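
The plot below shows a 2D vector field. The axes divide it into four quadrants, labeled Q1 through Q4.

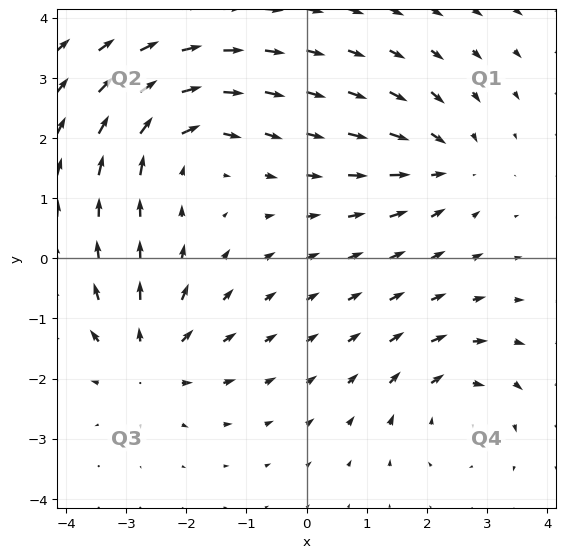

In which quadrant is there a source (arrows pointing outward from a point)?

The source sits at approximately (-2.6, -1.7), which lies in quadrant Q3. The divergence there is about +3, positive as expected for a source.

Q3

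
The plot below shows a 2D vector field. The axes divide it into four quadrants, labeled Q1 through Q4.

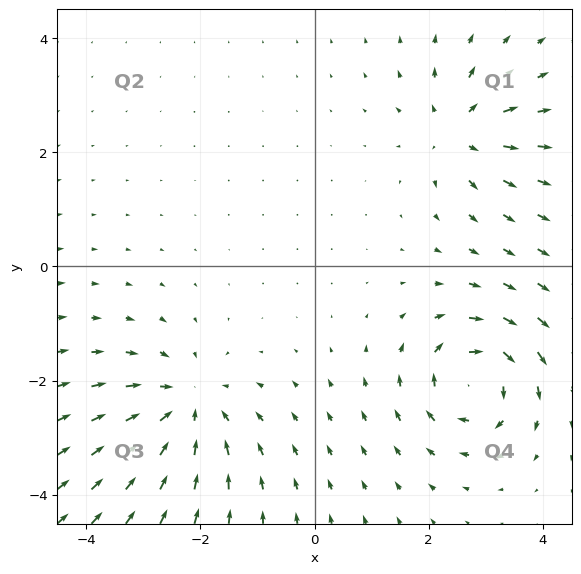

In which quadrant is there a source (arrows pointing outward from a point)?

The source sits at approximately (2.5, 2.4), which lies in quadrant Q1. The divergence there is about +4, positive as expected for a source.

Q1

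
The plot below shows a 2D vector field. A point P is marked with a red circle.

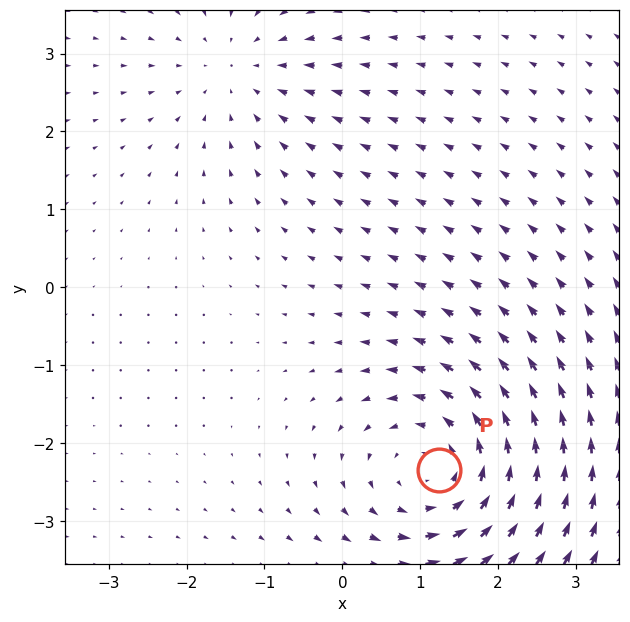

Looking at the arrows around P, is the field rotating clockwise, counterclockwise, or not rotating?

Near P at (1.2, -2.4) the arrows circulate counterclockwise. The curl (z-component) there is about +4; positive curl means counterclockwise rotation.

counterclockwise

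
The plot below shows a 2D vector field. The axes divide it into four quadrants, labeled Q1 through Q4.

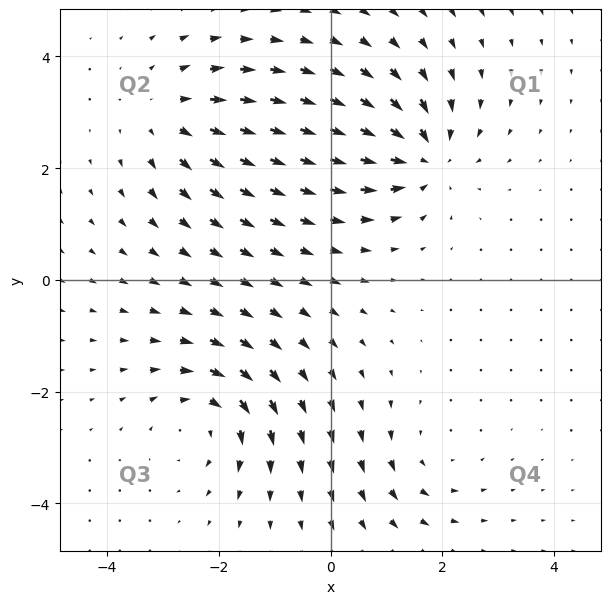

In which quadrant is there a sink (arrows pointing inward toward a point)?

Q1

The sink sits at approximately (1.7, 2.2), which lies in quadrant Q1. The divergence there is about -5, negative as expected for a sink.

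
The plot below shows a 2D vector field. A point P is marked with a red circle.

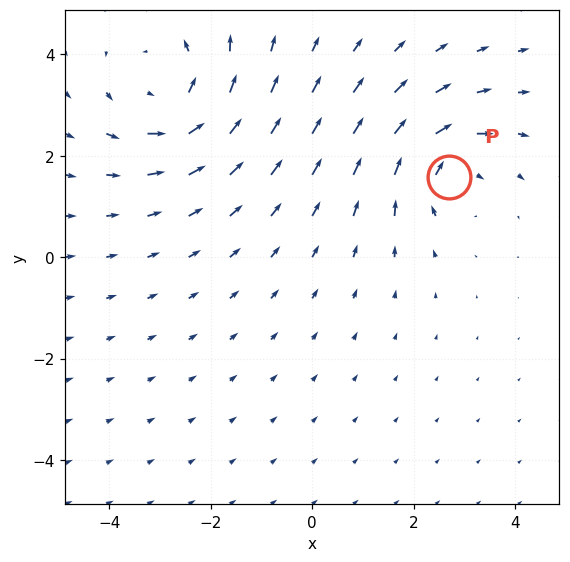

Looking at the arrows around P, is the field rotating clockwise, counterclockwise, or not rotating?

clockwise

Near P at (2.7, 1.6) the arrows circulate clockwise. The curl (z-component) there is about -5; negative curl means clockwise rotation.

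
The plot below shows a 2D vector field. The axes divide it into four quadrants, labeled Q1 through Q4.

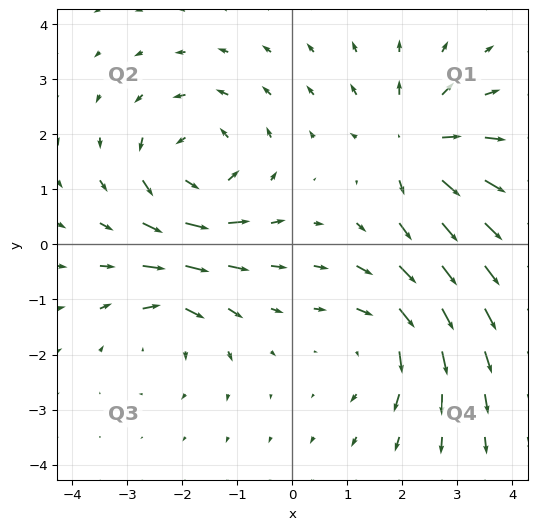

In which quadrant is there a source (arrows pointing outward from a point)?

Q1

The source sits at approximately (2.3, 1.8), which lies in quadrant Q1. The divergence there is about +5, positive as expected for a source.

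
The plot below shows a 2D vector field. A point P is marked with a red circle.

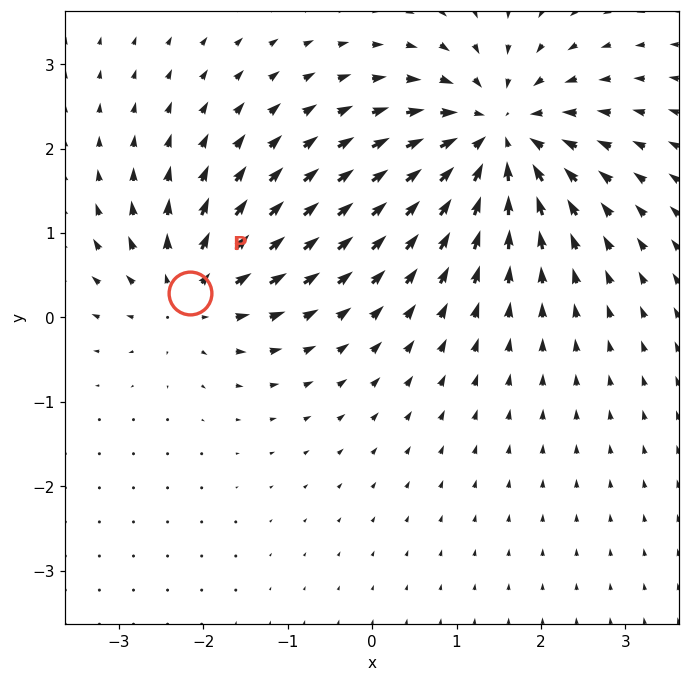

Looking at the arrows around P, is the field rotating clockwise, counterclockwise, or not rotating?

Near P at (-2.2, 0.3) the arrows show no circulation. The curl there is ≈0.

not rotating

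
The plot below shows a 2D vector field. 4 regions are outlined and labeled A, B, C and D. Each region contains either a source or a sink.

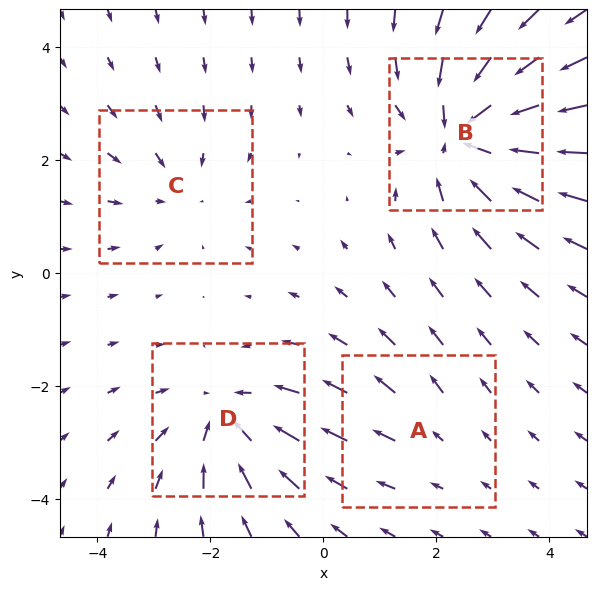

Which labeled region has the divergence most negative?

Divergence at each region's feature centre — A: about +2, B: about -6, C: about -3, D: about -4. Region B is most negative.

B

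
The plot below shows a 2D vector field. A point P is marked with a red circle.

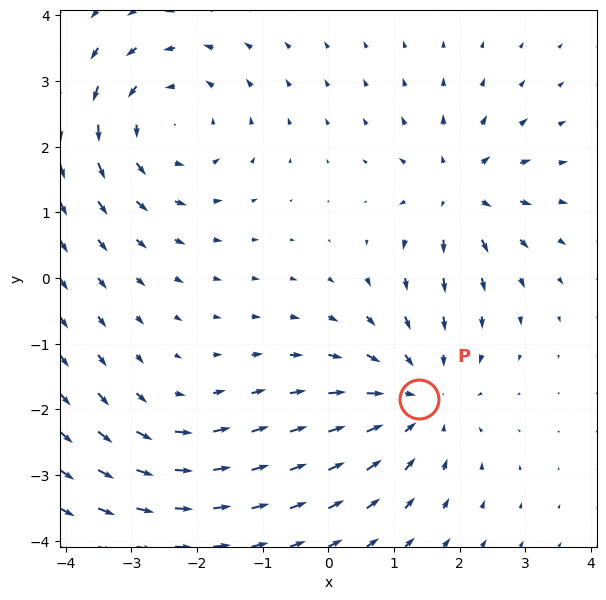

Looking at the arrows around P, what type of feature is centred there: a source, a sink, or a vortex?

At P (1.4, -1.8) the arrows converge inward. Divergence about -4, curl ≈0 — negative divergence with near-zero curl is a sink.

sink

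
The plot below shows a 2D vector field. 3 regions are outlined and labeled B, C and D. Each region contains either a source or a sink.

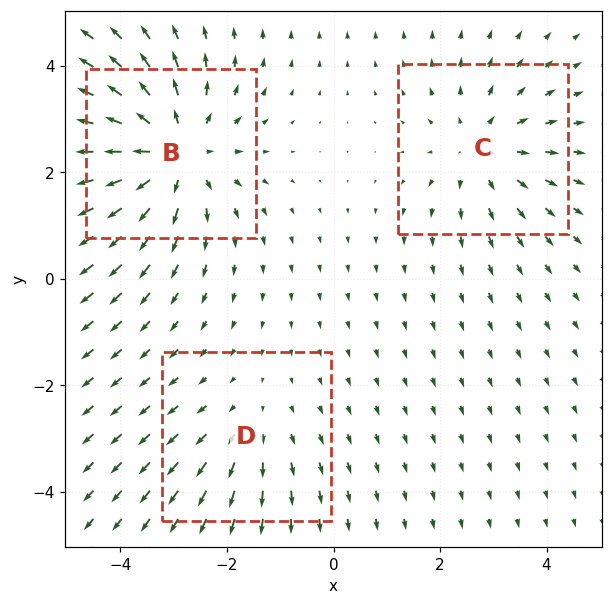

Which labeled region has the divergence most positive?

B

Divergence at each region's feature centre — B: about +4, C: about +3, D: about +2. Region B is most positive.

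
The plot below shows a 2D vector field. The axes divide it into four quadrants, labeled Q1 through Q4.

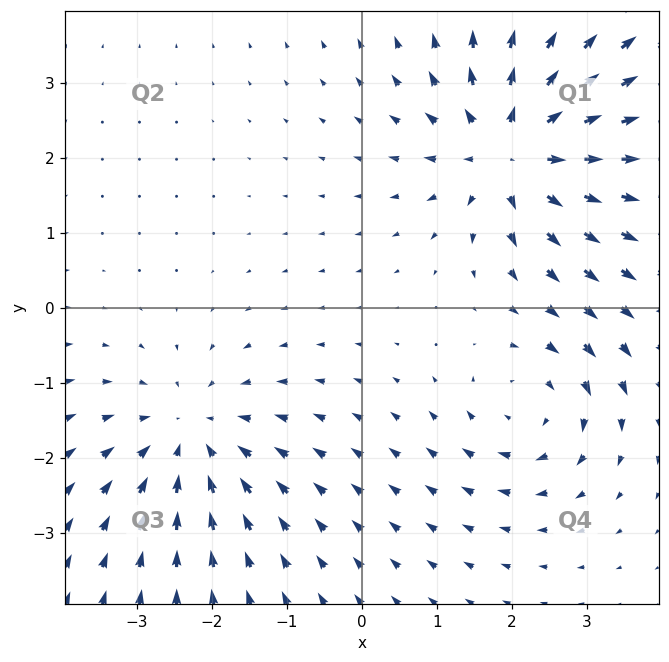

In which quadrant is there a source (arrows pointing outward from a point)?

Q1

The source sits at approximately (2.0, 2.1), which lies in quadrant Q1. The divergence there is about +5, positive as expected for a source.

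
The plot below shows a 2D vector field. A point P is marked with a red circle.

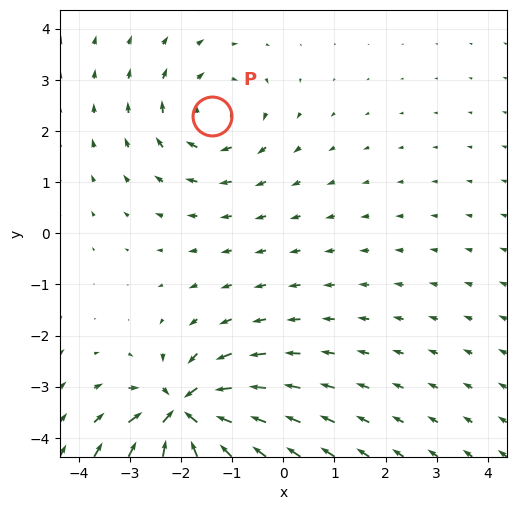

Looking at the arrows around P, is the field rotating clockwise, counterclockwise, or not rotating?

Near P at (-1.4, 2.3) the arrows circulate clockwise. The curl (z-component) there is about -3; negative curl means clockwise rotation.

clockwise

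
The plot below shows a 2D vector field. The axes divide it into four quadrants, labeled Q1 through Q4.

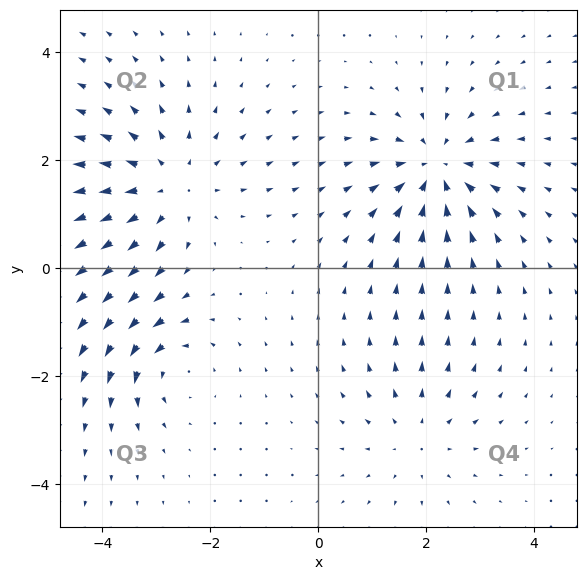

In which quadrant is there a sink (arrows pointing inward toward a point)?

Q1

The sink sits at approximately (2.2, 1.8), which lies in quadrant Q1. The divergence there is about -5, negative as expected for a sink.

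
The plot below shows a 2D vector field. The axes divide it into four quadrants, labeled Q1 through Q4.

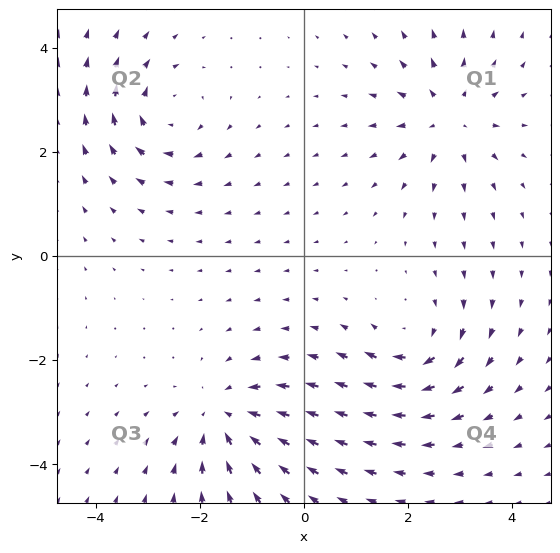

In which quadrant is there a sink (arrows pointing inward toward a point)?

The sink sits at approximately (-1.5, -3.1), which lies in quadrant Q3. The divergence there is about -4, negative as expected for a sink.

Q3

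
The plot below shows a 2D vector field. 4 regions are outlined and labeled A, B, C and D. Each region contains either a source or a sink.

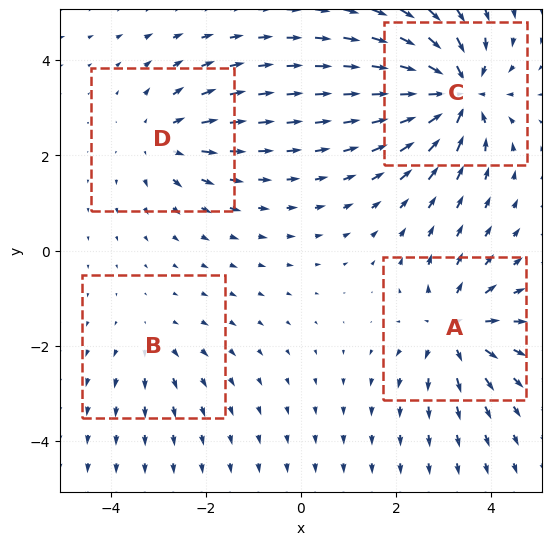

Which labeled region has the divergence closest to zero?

B

Divergence at each region's feature centre — A: about +5, B: about +2, C: about -7, D: about +4. Region B is closest to zero.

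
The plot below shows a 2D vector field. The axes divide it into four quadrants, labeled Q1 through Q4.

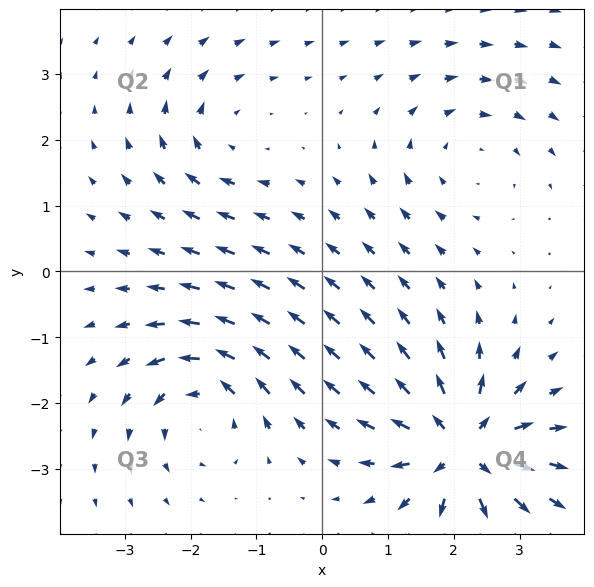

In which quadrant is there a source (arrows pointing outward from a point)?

Q4

The source sits at approximately (2.1, -2.7), which lies in quadrant Q4. The divergence there is about +7, positive as expected for a source.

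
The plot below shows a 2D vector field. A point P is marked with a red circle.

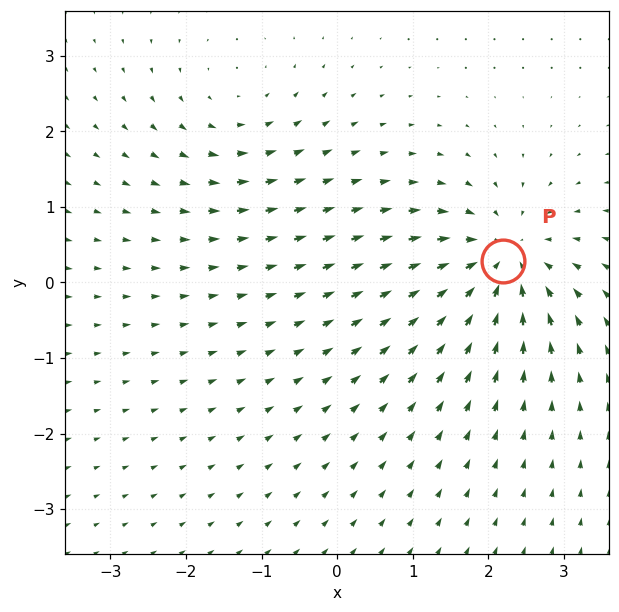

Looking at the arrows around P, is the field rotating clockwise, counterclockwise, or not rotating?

Near P at (2.2, 0.3) the arrows show no circulation. The curl there is ≈0.

not rotating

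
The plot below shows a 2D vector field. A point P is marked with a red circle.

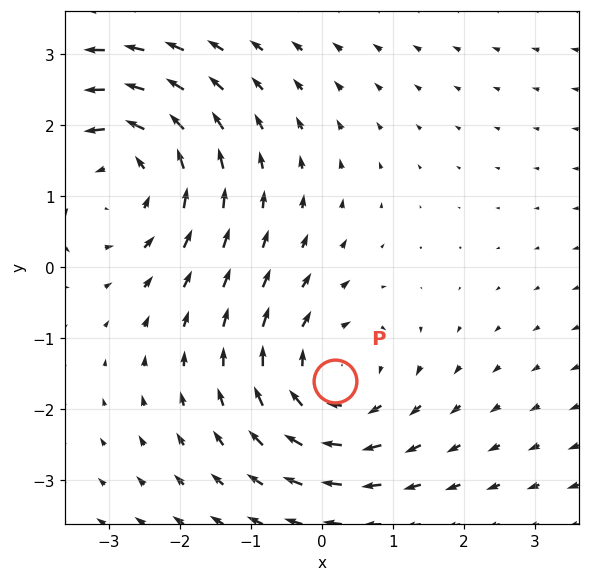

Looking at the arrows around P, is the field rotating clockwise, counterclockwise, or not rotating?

Near P at (0.2, -1.6) the arrows circulate clockwise. The curl (z-component) there is about -3; negative curl means clockwise rotation.

clockwise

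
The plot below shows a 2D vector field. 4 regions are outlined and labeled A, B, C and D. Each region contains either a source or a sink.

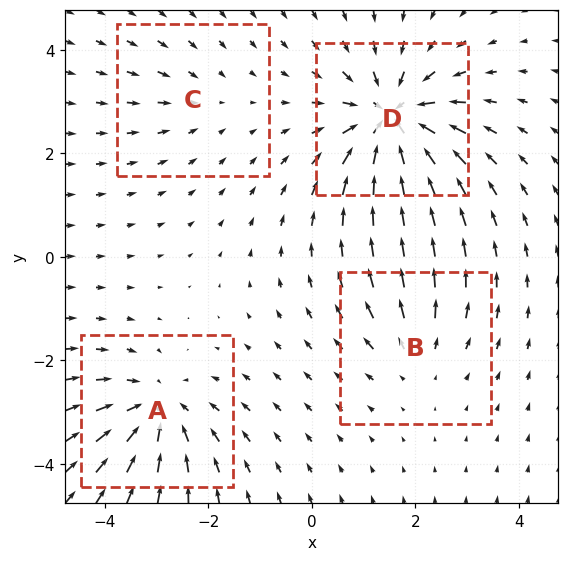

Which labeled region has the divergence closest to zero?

Divergence at each region's feature centre — A: about -5, B: about +3, C: about -2, D: about -7. Region C is closest to zero.

C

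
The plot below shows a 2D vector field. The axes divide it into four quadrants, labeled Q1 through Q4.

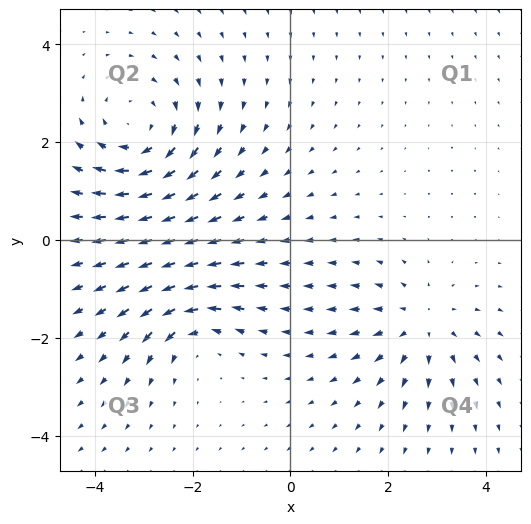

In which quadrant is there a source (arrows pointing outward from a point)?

Q4

The source sits at approximately (2.7, -1.7), which lies in quadrant Q4. The divergence there is about +3, positive as expected for a source.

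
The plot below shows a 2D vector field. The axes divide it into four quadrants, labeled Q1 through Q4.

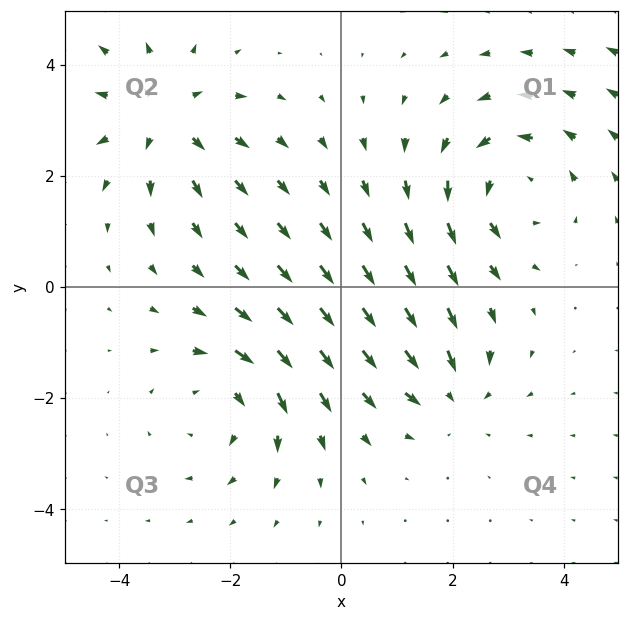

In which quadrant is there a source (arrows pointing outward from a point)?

Q2

The source sits at approximately (-3.2, 3.0), which lies in quadrant Q2. The divergence there is about +4, positive as expected for a source.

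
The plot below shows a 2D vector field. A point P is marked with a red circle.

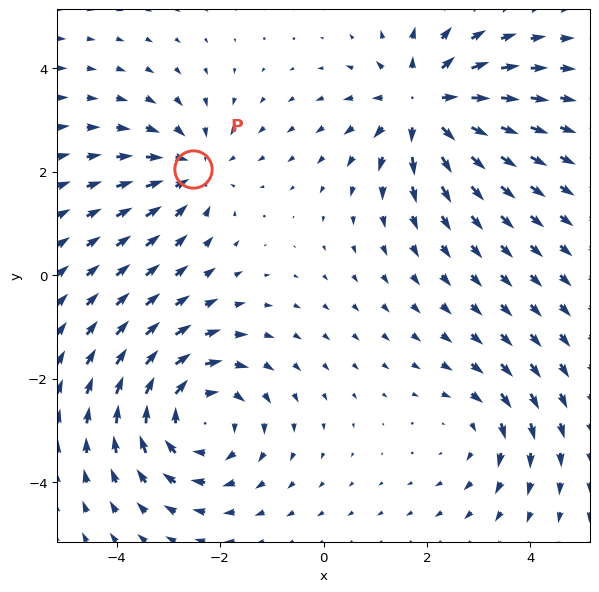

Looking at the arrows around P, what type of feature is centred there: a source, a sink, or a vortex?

At P (-2.5, 2.1) the arrows converge inward. Divergence about -3, curl ≈0 — negative divergence with near-zero curl is a sink.

sink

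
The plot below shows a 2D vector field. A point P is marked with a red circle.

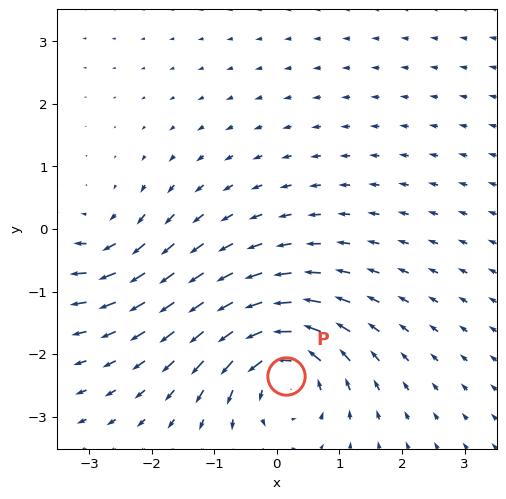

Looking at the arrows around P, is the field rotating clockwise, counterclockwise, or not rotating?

Near P at (0.1, -2.3) the arrows circulate counterclockwise. The curl (z-component) there is about +6; positive curl means counterclockwise rotation.

counterclockwise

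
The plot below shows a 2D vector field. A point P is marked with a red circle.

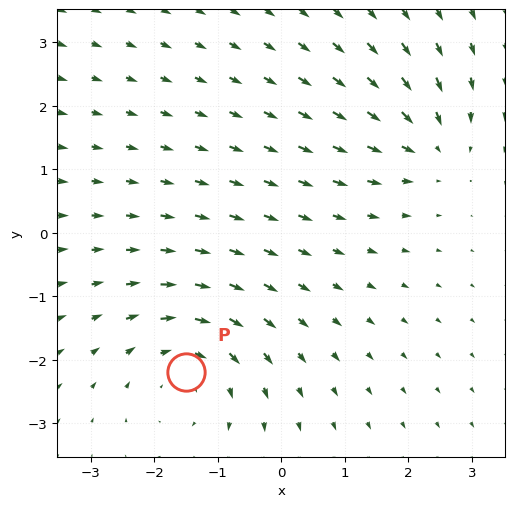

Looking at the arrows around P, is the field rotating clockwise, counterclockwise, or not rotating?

Near P at (-1.5, -2.2) the arrows circulate clockwise. The curl (z-component) there is about -3; negative curl means clockwise rotation.

clockwise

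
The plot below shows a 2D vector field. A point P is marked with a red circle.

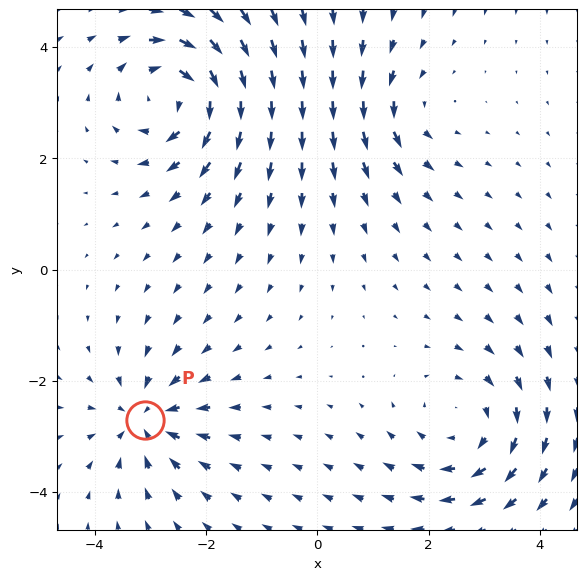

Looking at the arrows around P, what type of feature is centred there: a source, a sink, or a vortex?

At P (-3.1, -2.7) the arrows converge inward. Divergence about -5, curl ≈0 — negative divergence with near-zero curl is a sink.

sink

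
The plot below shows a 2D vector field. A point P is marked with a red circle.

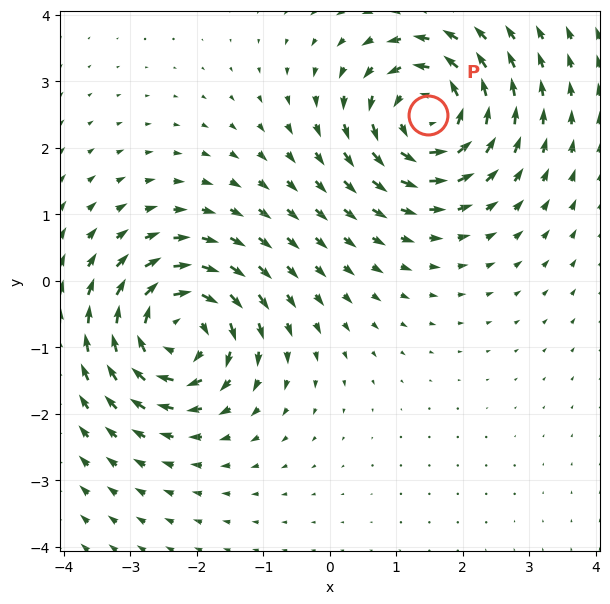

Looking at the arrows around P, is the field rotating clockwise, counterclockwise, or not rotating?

Near P at (1.5, 2.5) the arrows circulate counterclockwise. The curl (z-component) there is about +5; positive curl means counterclockwise rotation.

counterclockwise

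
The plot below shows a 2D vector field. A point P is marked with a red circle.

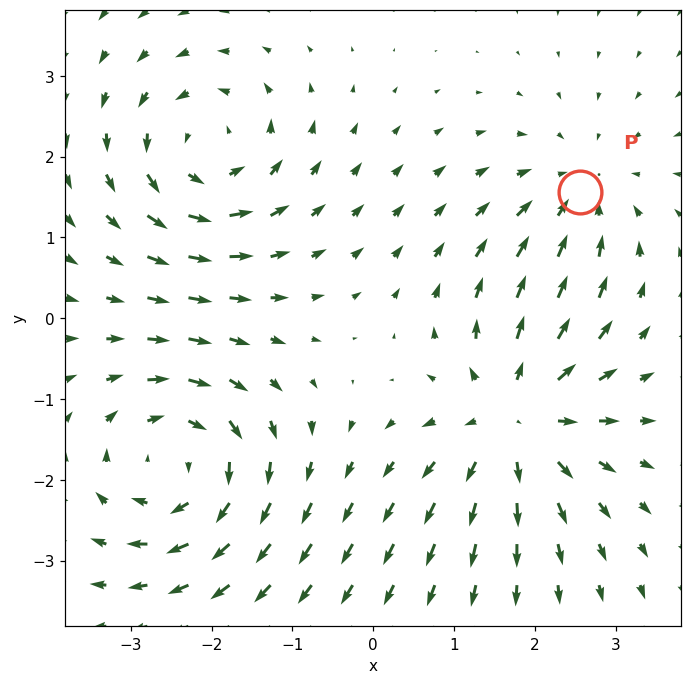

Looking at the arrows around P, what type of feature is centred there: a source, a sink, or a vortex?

sink

At P (2.6, 1.6) the arrows converge inward. Divergence about -3, curl ≈0 — negative divergence with near-zero curl is a sink.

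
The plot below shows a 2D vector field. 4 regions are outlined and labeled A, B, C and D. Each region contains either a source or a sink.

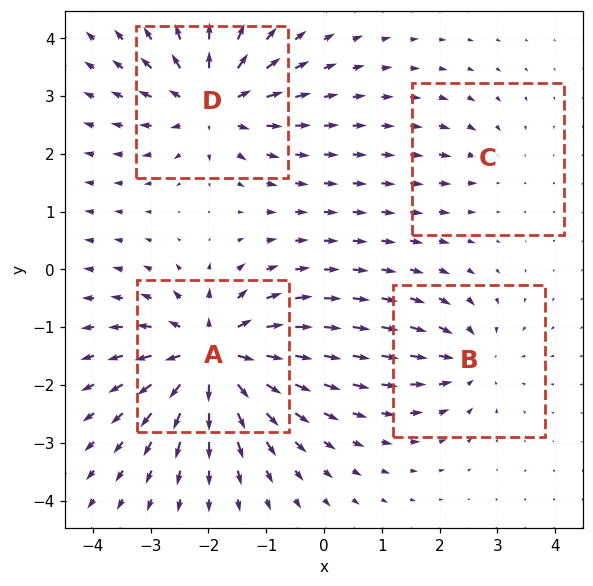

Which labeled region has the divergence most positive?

A

Divergence at each region's feature centre — A: about +8, B: about -4, C: about -2, D: about +7. Region A is most positive.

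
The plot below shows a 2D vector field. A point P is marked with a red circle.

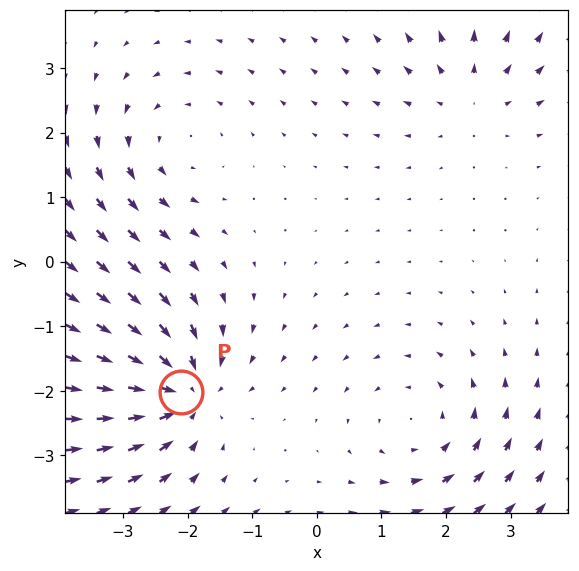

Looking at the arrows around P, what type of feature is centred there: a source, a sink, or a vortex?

At P (-2.1, -2.0) the arrows converge inward. Divergence about -6, curl ≈0 — negative divergence with near-zero curl is a sink.

sink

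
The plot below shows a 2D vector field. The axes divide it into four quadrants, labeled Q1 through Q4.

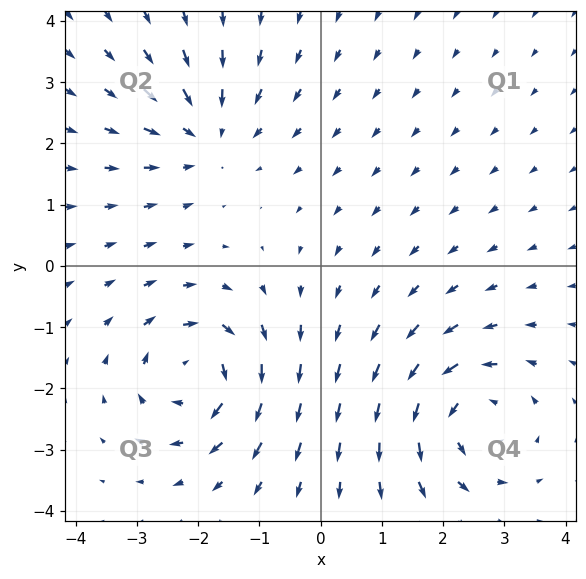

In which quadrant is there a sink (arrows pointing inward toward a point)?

The sink sits at approximately (-1.8, 2.2), which lies in quadrant Q2. The divergence there is about -4, negative as expected for a sink.

Q2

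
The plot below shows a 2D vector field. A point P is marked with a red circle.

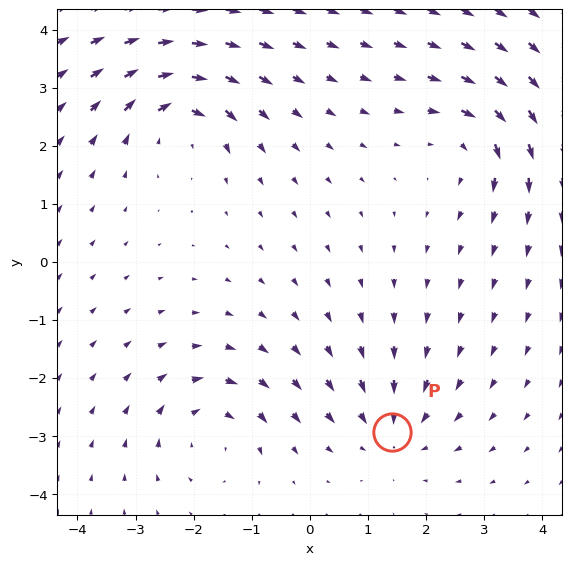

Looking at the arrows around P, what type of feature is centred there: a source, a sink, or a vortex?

sink

At P (1.4, -2.9) the arrows converge inward. Divergence about -4, curl ≈0 — negative divergence with near-zero curl is a sink.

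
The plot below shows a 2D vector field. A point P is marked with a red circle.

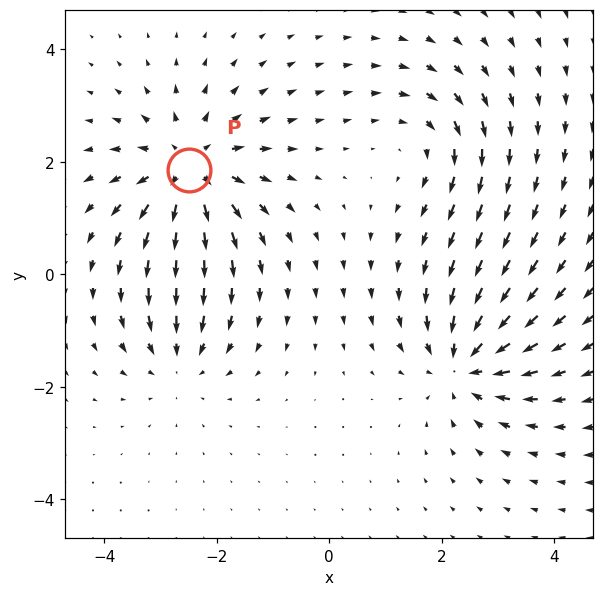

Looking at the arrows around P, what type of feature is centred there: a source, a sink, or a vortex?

At P (-2.5, 1.9) the arrows spread outward. Divergence about +5, curl ≈0 — positive divergence with near-zero curl is a source.

source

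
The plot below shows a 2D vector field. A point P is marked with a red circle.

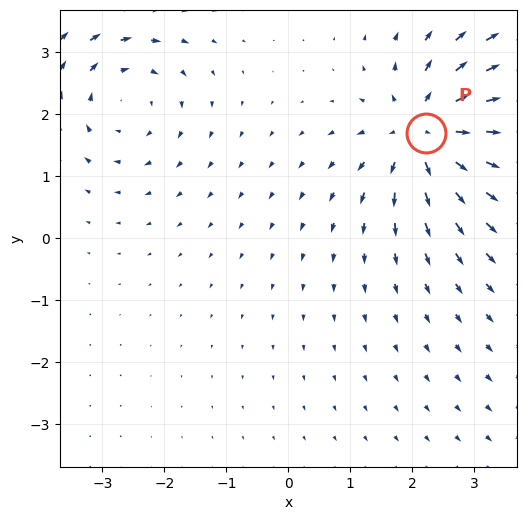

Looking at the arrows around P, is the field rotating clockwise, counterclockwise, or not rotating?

Near P at (2.2, 1.7) the arrows show no circulation. The curl there is ≈0.

not rotating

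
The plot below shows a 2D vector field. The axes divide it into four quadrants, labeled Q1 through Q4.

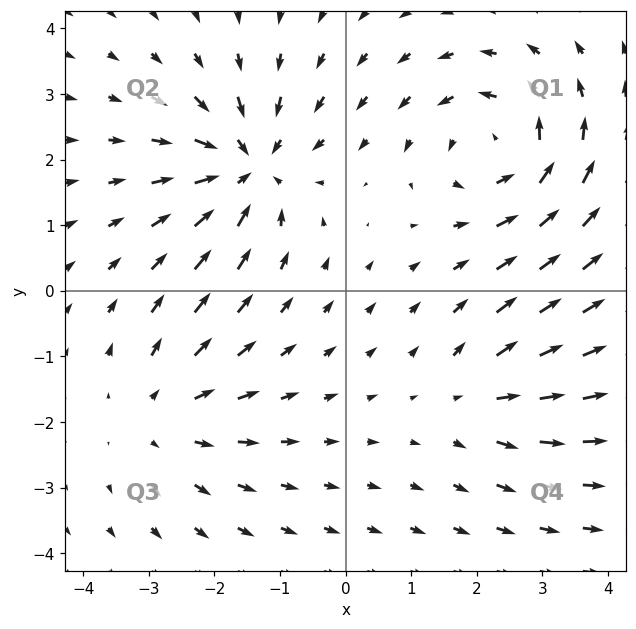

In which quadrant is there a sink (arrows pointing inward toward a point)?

Q2

The sink sits at approximately (-1.5, 1.9), which lies in quadrant Q2. The divergence there is about -6, negative as expected for a sink.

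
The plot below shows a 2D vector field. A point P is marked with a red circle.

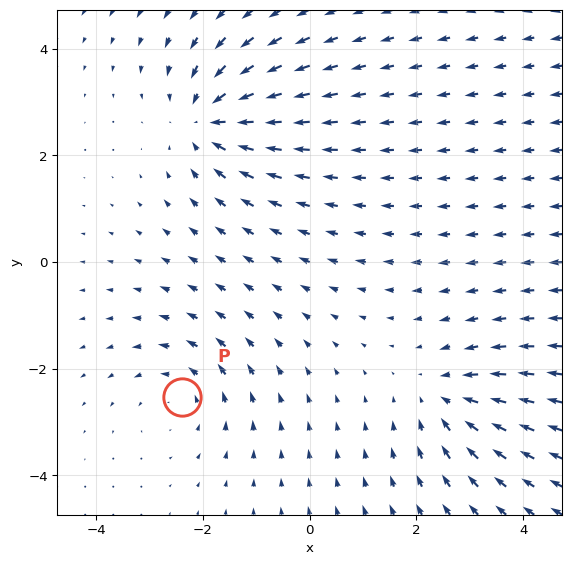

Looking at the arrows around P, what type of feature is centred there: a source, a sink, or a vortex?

vortex

At P (-2.4, -2.5) the arrows circulate counterclockwise. Divergence ≈0, curl about +3 — near-zero divergence with nonzero curl is a vortex.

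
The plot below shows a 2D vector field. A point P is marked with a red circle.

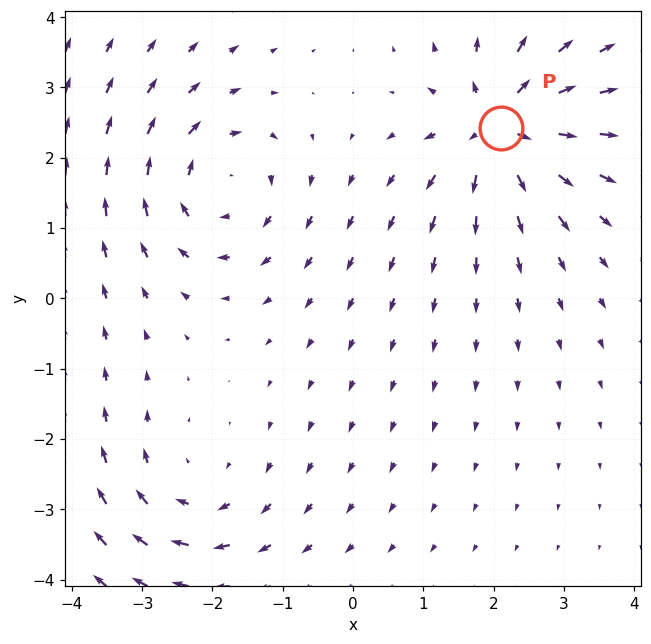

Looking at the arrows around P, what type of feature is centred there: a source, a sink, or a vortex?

At P (2.1, 2.4) the arrows spread outward. Divergence about +6, curl ≈0 — positive divergence with near-zero curl is a source.

source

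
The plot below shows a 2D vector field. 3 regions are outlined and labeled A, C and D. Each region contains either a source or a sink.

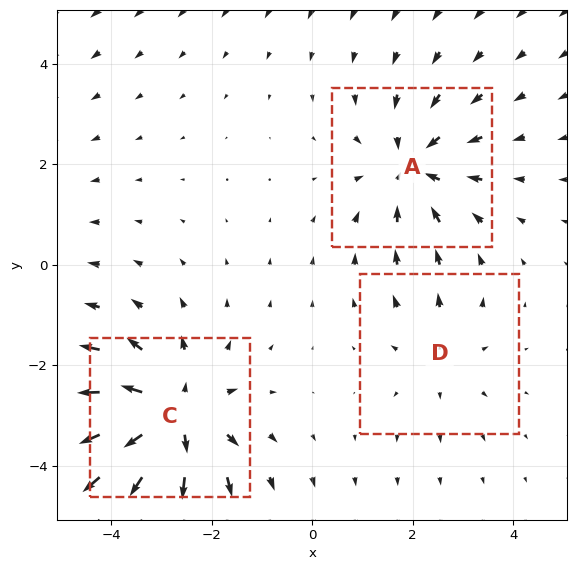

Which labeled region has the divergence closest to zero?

D

Divergence at each region's feature centre — A: about -3, C: about +4, D: about +2. Region D is closest to zero.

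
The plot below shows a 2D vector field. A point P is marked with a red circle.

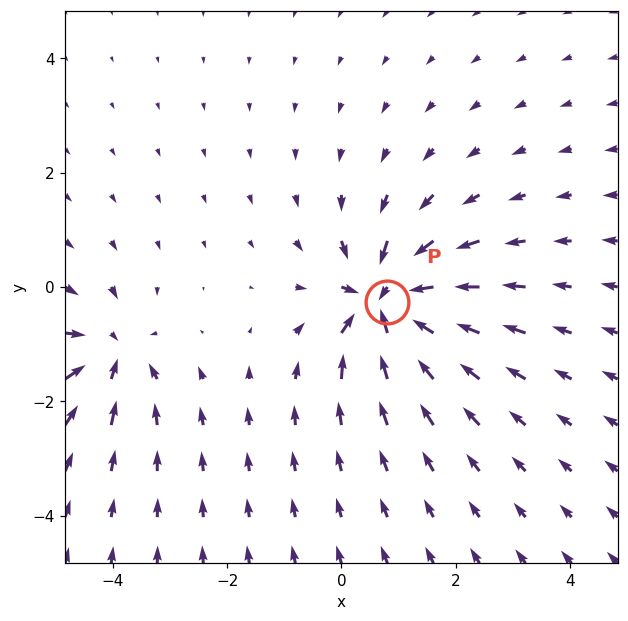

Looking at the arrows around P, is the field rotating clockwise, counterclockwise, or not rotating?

not rotating

Near P at (0.8, -0.3) the arrows show no circulation. The curl there is ≈0.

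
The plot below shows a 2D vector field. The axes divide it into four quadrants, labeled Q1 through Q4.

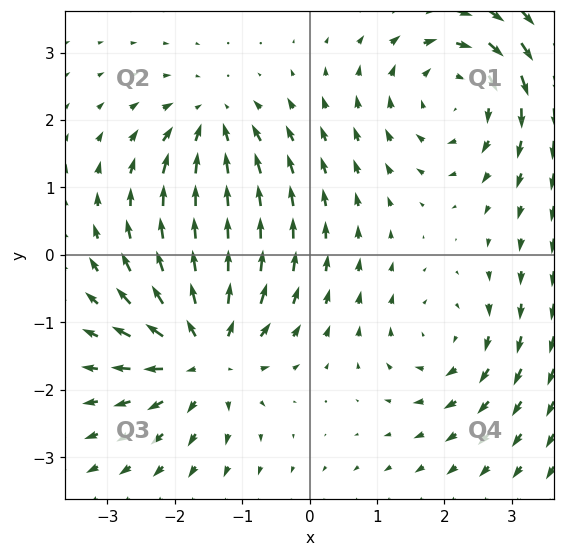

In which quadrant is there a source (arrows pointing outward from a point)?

Q3

The source sits at approximately (-1.6, -1.4), which lies in quadrant Q3. The divergence there is about +6, positive as expected for a source.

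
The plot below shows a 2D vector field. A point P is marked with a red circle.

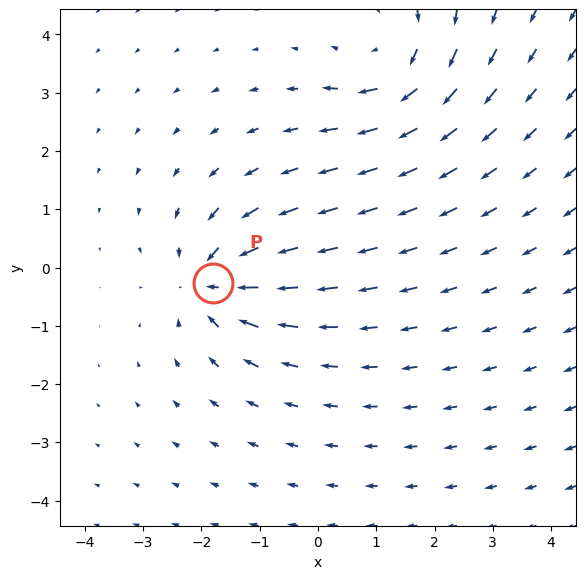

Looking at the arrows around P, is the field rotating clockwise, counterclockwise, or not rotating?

Near P at (-1.8, -0.3) the arrows show no circulation. The curl there is ≈0.

not rotating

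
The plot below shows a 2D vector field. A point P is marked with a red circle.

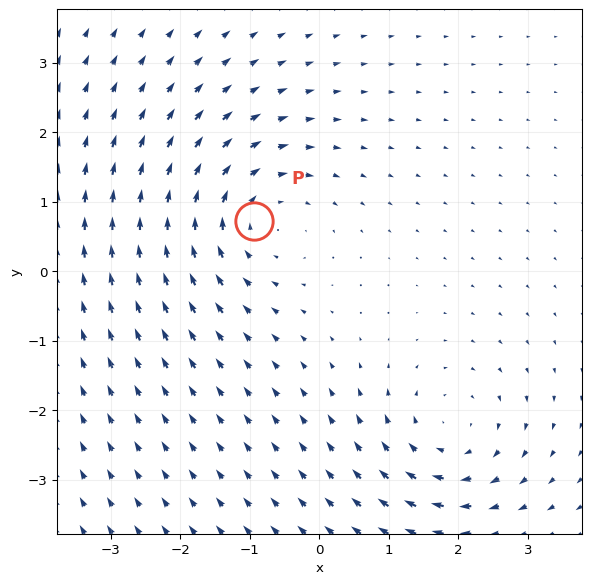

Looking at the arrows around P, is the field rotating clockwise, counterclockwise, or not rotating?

Near P at (-0.9, 0.7) the arrows circulate clockwise. The curl (z-component) there is about -3; negative curl means clockwise rotation.

clockwise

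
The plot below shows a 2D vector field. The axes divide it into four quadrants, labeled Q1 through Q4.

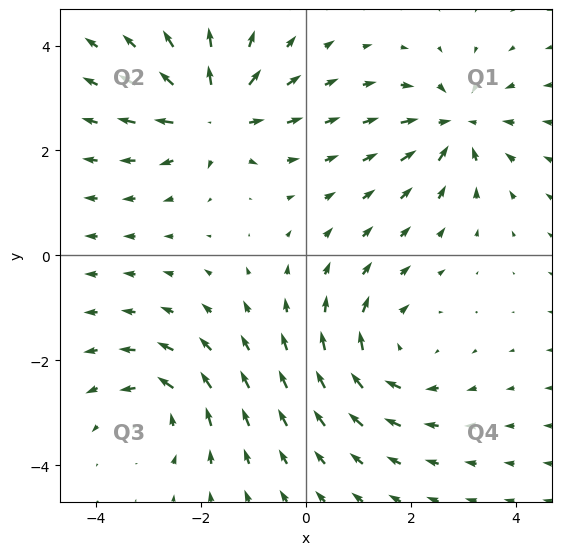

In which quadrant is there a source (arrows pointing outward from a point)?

The source sits at approximately (-1.8, 2.7), which lies in quadrant Q2. The divergence there is about +7, positive as expected for a source.

Q2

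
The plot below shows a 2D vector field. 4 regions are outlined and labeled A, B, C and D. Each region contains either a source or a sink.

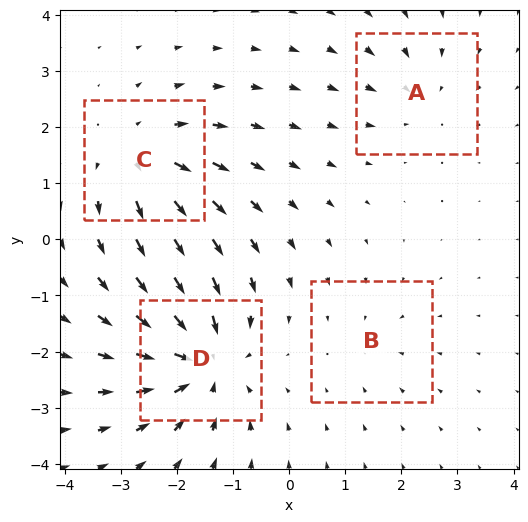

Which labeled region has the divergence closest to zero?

Divergence at each region's feature centre — A: about -3, B: about -2, C: about +5, D: about -7. Region B is closest to zero.

B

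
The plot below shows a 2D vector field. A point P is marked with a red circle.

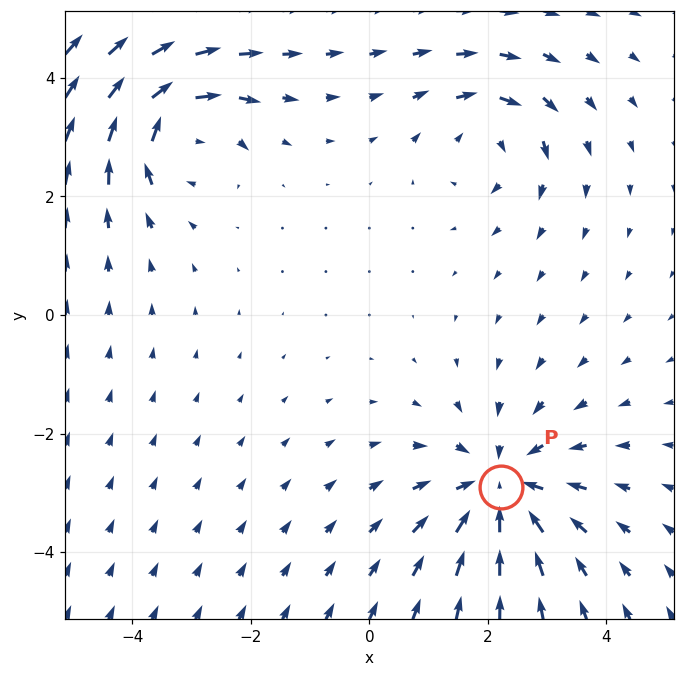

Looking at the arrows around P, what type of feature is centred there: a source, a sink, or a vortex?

At P (2.2, -2.9) the arrows converge inward. Divergence about -4, curl ≈0 — negative divergence with near-zero curl is a sink.

sink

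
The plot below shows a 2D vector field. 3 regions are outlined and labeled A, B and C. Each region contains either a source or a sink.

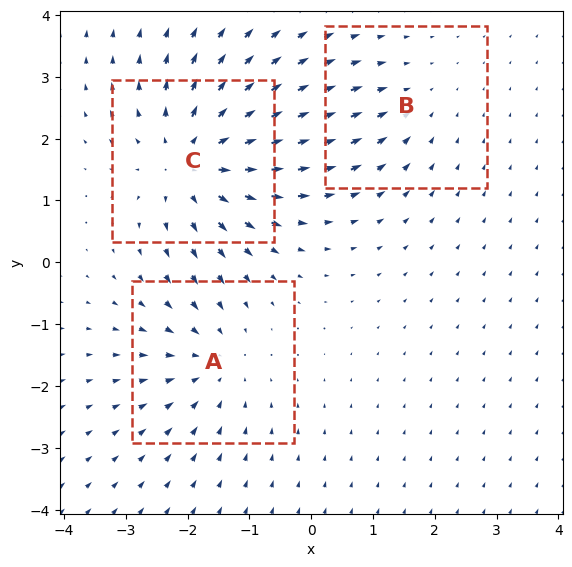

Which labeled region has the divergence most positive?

C

Divergence at each region's feature centre — A: about -3, B: about -2, C: about +4. Region C is most positive.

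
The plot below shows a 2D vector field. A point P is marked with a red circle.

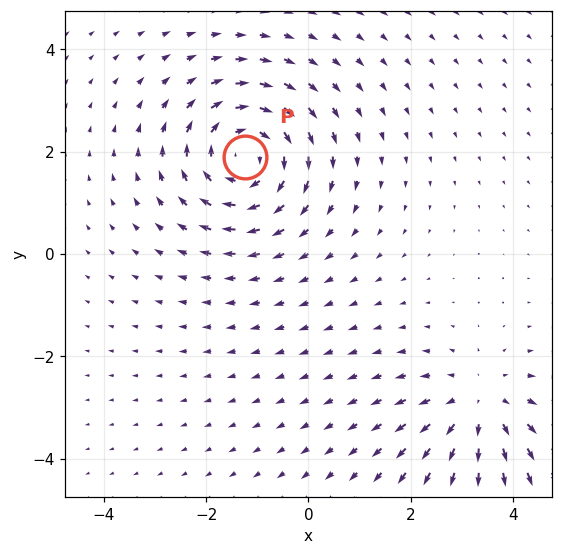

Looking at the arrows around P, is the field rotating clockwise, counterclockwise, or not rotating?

Near P at (-1.2, 1.9) the arrows circulate clockwise. The curl (z-component) there is about -4; negative curl means clockwise rotation.

clockwise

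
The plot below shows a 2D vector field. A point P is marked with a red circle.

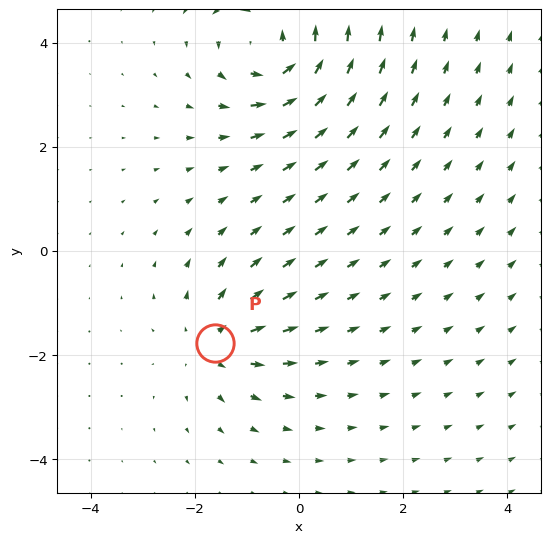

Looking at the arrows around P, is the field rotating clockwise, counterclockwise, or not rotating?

Near P at (-1.6, -1.8) the arrows show no circulation. The curl there is ≈0.

not rotating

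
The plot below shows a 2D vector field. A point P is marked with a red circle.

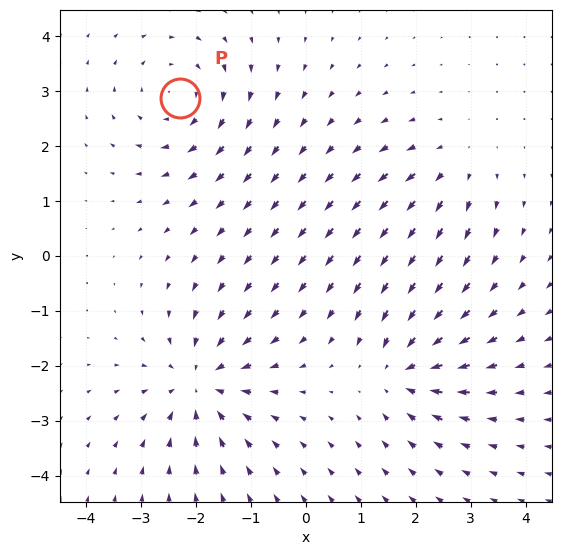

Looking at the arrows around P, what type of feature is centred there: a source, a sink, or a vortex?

vortex

At P (-2.3, 2.9) the arrows circulate clockwise. Divergence ≈0, curl about -4 — near-zero divergence with nonzero curl is a vortex.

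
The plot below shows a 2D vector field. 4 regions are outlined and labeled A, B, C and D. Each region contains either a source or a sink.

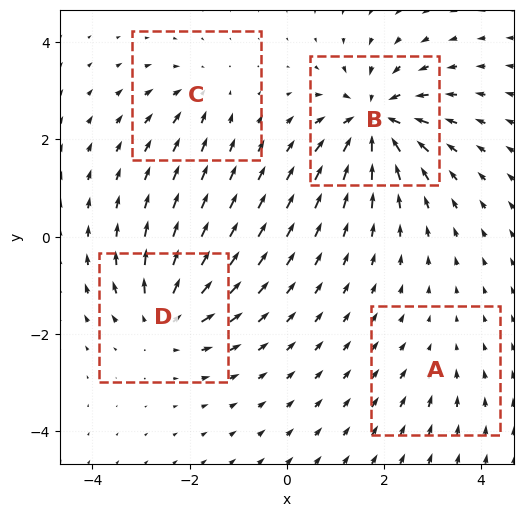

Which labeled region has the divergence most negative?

Divergence at each region's feature centre — A: about -2, B: about -9, C: about -4, D: about +6. Region B is most negative.

B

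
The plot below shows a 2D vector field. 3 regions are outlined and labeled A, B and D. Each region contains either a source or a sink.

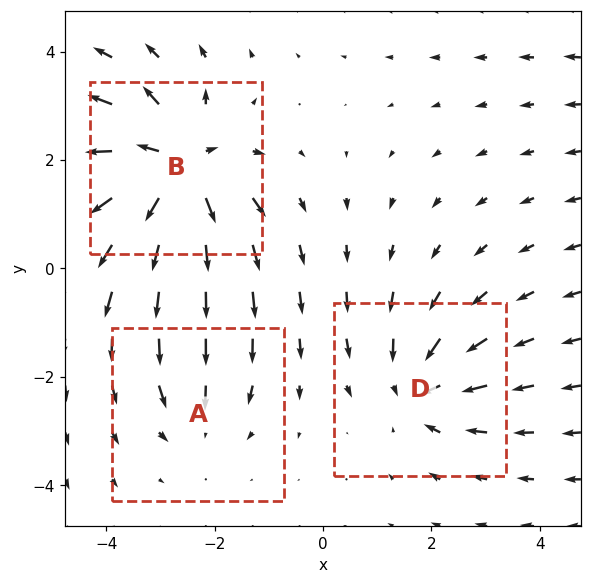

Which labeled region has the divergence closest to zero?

Divergence at each region's feature centre — A: about -2, B: about +5, D: about -3. Region A is closest to zero.

A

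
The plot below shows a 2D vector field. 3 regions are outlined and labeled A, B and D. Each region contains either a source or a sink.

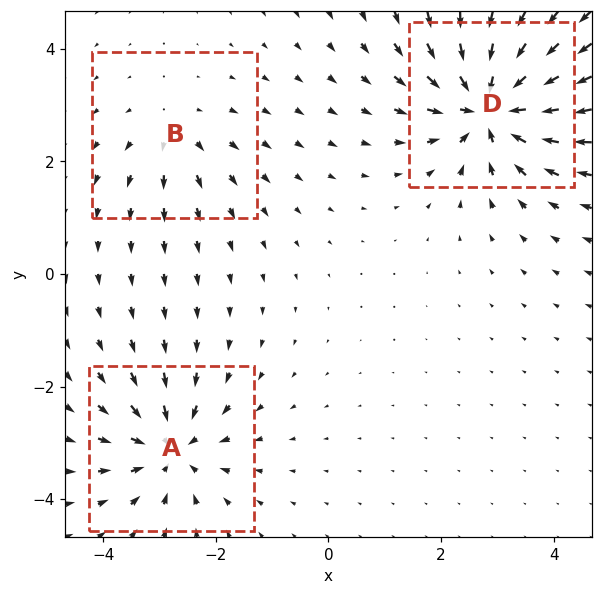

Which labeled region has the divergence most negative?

D

Divergence at each region's feature centre — A: about -4, B: about +2, D: about -6. Region D is most negative.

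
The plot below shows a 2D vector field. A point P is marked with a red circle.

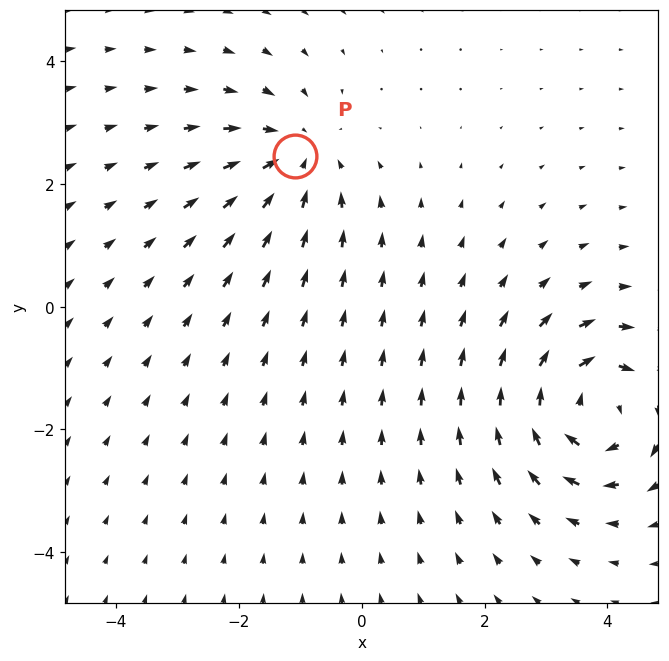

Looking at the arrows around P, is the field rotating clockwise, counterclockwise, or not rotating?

Near P at (-1.1, 2.4) the arrows show no circulation. The curl there is ≈0.

not rotating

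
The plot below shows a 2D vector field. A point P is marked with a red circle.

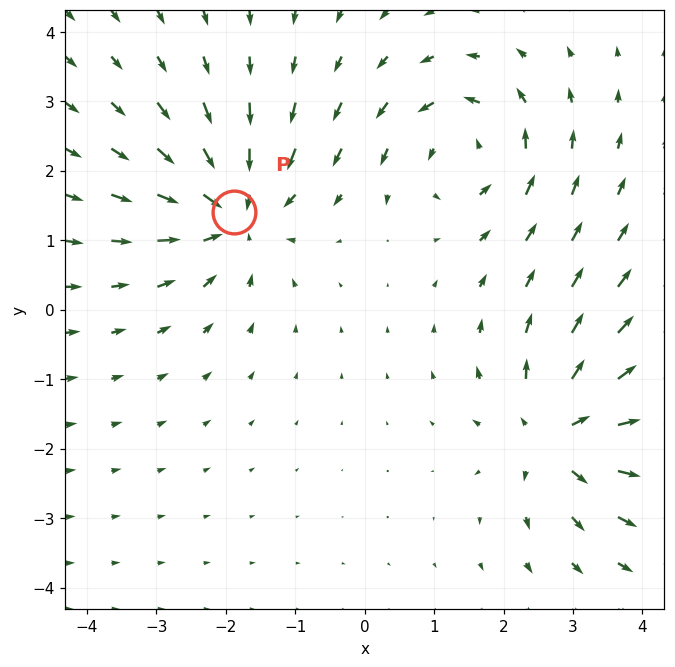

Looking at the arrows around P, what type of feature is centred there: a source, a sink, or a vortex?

sink

At P (-1.9, 1.4) the arrows converge inward. Divergence about -5, curl ≈0 — negative divergence with near-zero curl is a sink.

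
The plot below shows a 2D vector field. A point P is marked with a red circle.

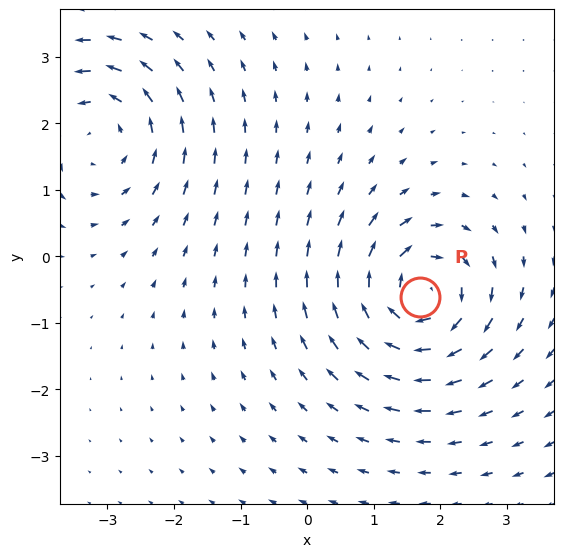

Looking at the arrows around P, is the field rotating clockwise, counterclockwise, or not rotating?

clockwise

Near P at (1.7, -0.6) the arrows circulate clockwise. The curl (z-component) there is about -7; negative curl means clockwise rotation.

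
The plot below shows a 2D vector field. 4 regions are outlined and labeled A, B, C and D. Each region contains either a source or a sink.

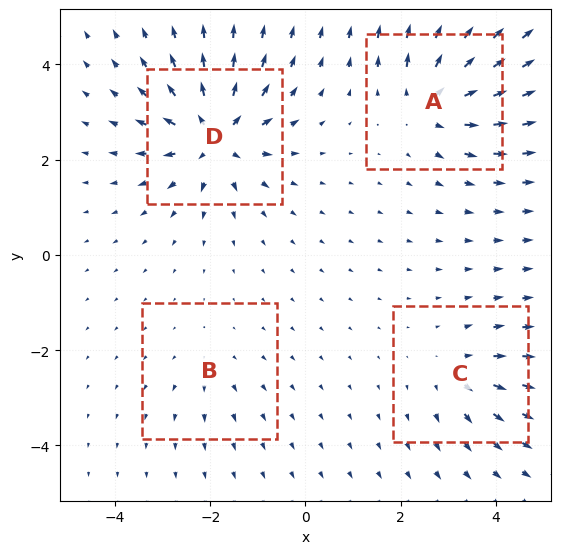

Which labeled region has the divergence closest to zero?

Divergence at each region's feature centre — A: about +6, B: about +2, C: about +4, D: about +8. Region B is closest to zero.

B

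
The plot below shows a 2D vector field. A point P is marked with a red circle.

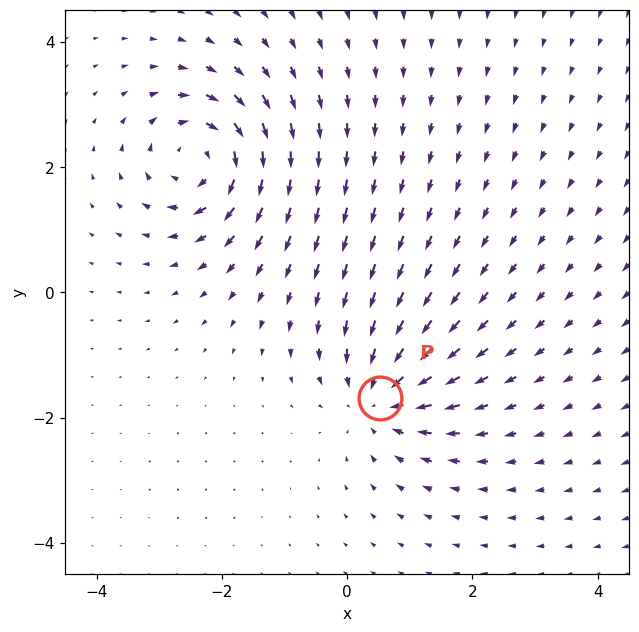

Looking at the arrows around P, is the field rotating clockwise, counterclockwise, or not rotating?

Near P at (0.5, -1.7) the arrows show no circulation. The curl there is ≈0.

not rotating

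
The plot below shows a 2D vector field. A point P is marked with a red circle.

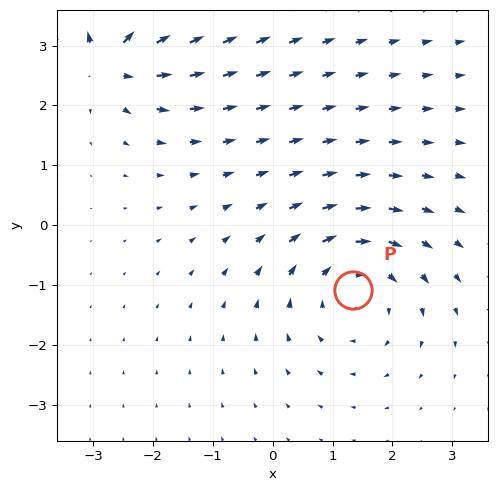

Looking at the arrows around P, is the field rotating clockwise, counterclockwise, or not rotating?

Near P at (1.3, -1.1) the arrows circulate clockwise. The curl (z-component) there is about -3; negative curl means clockwise rotation.

clockwise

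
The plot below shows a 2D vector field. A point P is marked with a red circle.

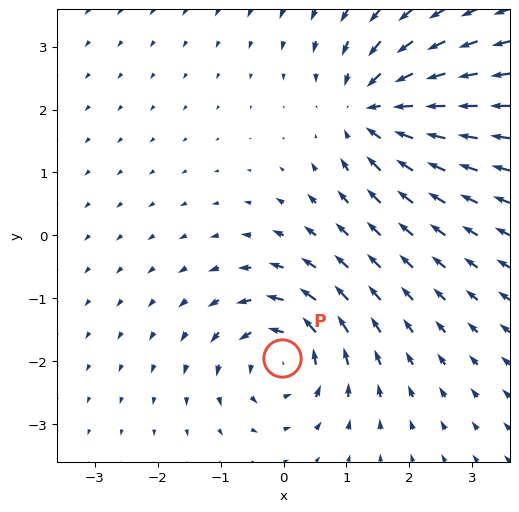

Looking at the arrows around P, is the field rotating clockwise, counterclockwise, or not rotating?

Near P at (-0.0, -1.9) the arrows circulate counterclockwise. The curl (z-component) there is about +5; positive curl means counterclockwise rotation.

counterclockwise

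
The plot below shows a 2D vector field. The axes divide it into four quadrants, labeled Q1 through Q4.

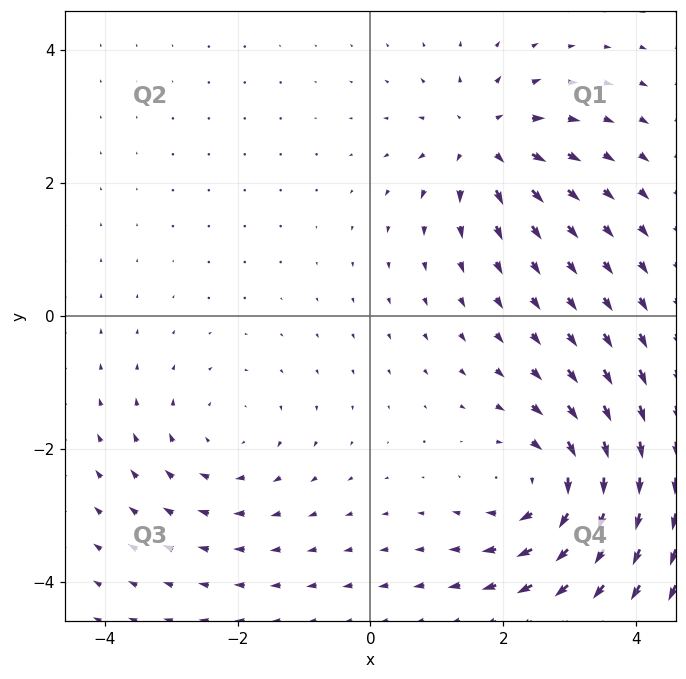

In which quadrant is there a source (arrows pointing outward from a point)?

The source sits at approximately (1.7, 2.6), which lies in quadrant Q1. The divergence there is about +5, positive as expected for a source.

Q1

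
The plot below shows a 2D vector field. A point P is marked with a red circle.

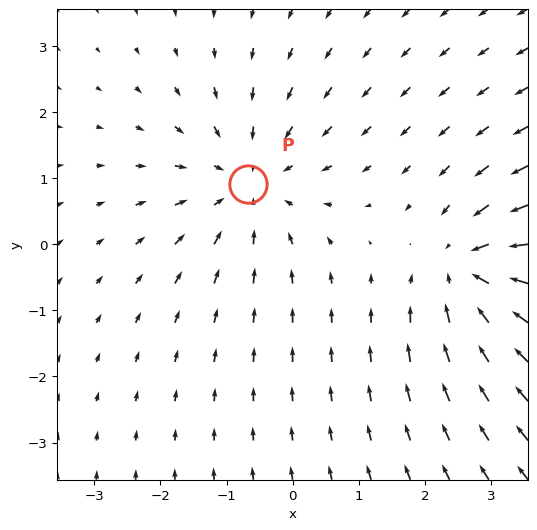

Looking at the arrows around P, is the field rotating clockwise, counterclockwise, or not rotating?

not rotating

Near P at (-0.7, 0.9) the arrows show no circulation. The curl there is ≈0.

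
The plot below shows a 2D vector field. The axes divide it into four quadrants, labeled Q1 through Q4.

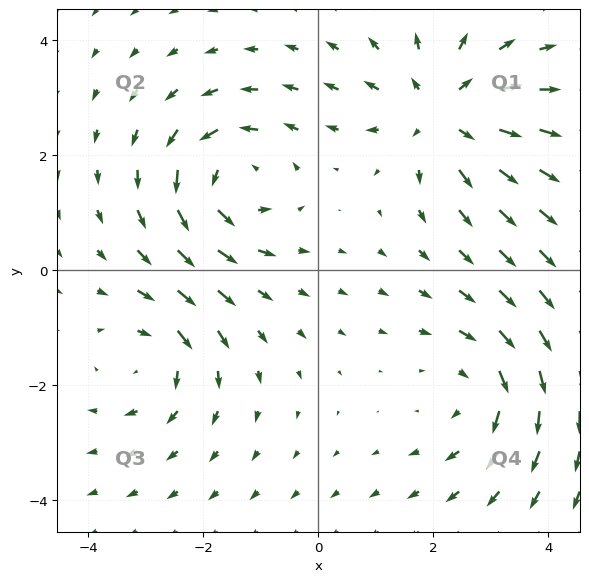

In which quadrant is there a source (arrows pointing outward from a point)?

The source sits at approximately (2.2, 2.7), which lies in quadrant Q1. The divergence there is about +5, positive as expected for a source.

Q1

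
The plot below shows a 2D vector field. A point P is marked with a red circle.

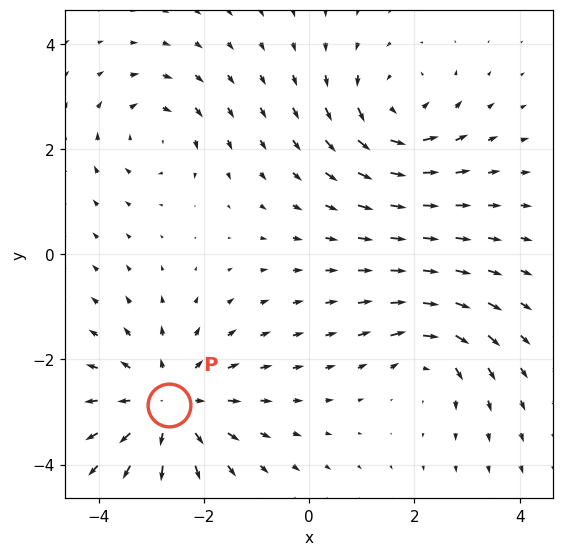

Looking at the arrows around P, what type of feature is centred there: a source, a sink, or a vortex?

At P (-2.7, -2.9) the arrows spread outward. Divergence about +4, curl ≈0 — positive divergence with near-zero curl is a source.

source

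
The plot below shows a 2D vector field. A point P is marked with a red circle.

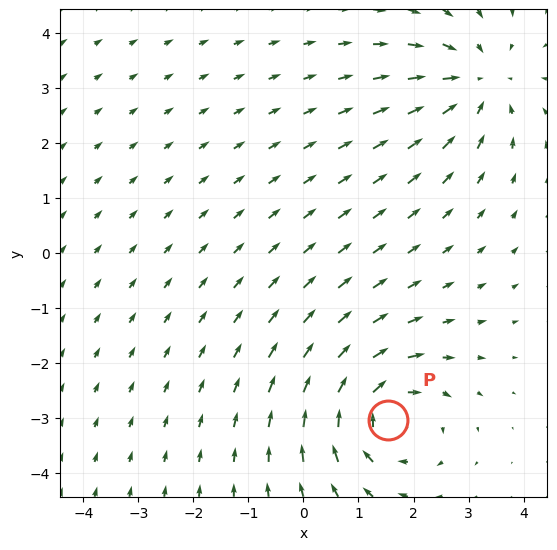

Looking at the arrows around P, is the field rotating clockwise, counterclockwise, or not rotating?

clockwise

Near P at (1.5, -3.0) the arrows circulate clockwise. The curl (z-component) there is about -5; negative curl means clockwise rotation.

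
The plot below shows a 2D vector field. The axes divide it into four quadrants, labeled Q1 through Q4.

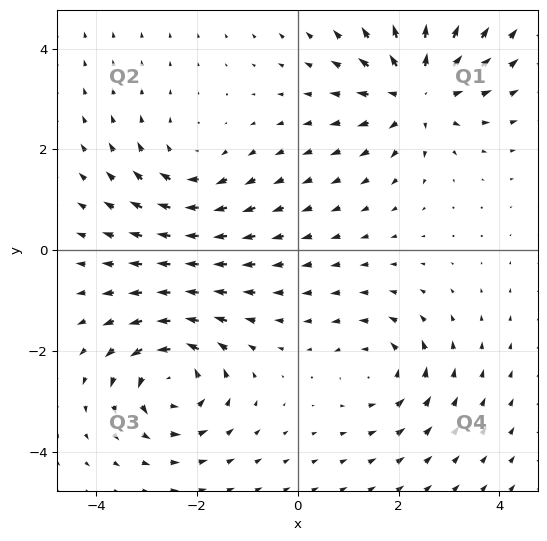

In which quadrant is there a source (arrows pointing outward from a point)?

Q1

The source sits at approximately (2.4, 3.1), which lies in quadrant Q1. The divergence there is about +5, positive as expected for a source.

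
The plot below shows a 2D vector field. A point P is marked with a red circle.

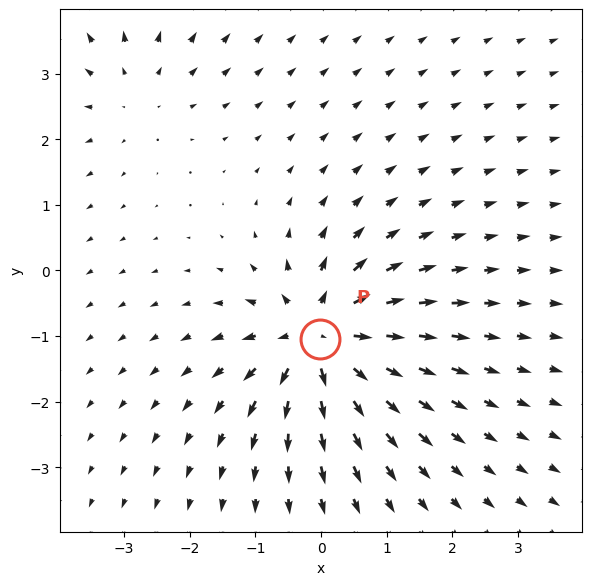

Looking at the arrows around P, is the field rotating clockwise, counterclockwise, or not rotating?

not rotating

Near P at (-0.0, -1.0) the arrows show no circulation. The curl there is ≈0.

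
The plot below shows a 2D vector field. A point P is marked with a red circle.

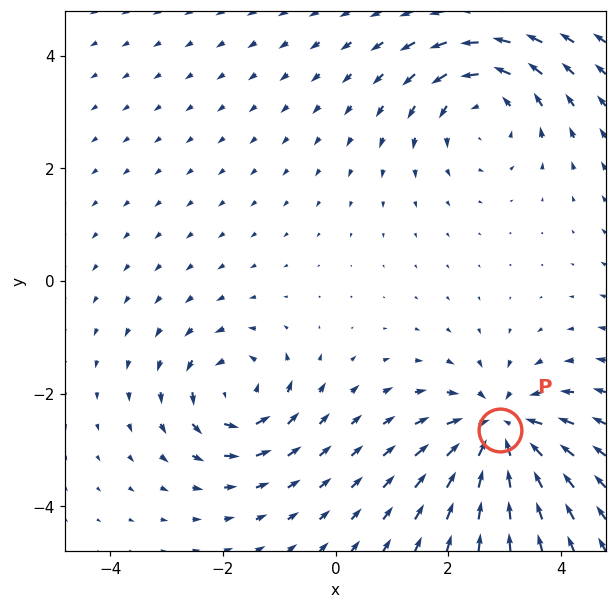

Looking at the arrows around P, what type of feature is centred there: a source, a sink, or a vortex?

At P (2.9, -2.6) the arrows converge inward. Divergence about -5, curl ≈0 — negative divergence with near-zero curl is a sink.

sink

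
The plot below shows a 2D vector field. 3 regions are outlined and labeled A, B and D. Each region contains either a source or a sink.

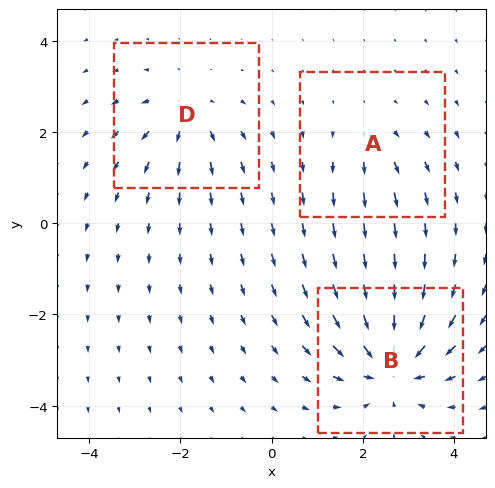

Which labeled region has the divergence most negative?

Divergence at each region's feature centre — A: about +2, B: about -6, D: about +3. Region B is most negative.

B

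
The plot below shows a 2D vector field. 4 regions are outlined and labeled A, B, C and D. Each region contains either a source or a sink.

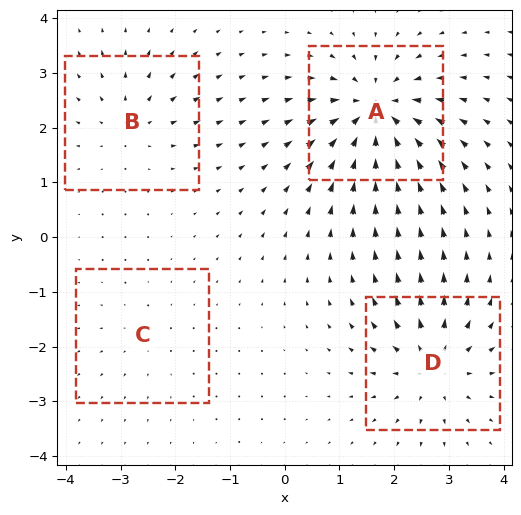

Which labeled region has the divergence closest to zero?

Divergence at each region's feature centre — A: about -8, B: about +4, C: about +2, D: about +6. Region C is closest to zero.

C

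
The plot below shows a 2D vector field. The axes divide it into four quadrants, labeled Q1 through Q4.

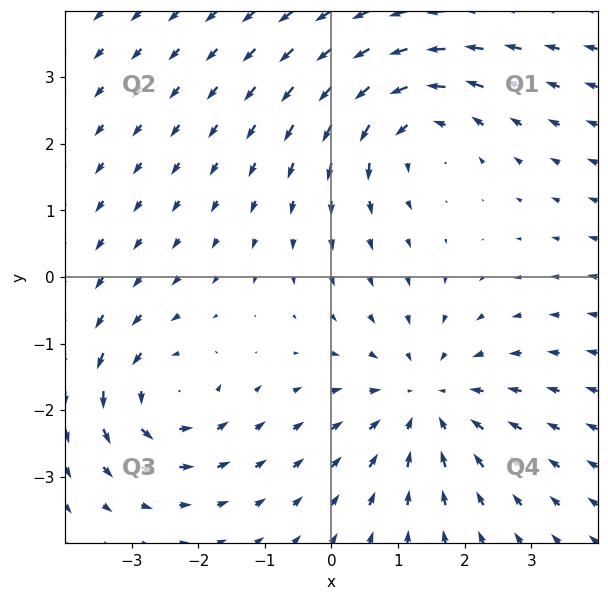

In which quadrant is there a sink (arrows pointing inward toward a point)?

The sink sits at approximately (1.4, -1.8), which lies in quadrant Q4. The divergence there is about -4, negative as expected for a sink.

Q4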